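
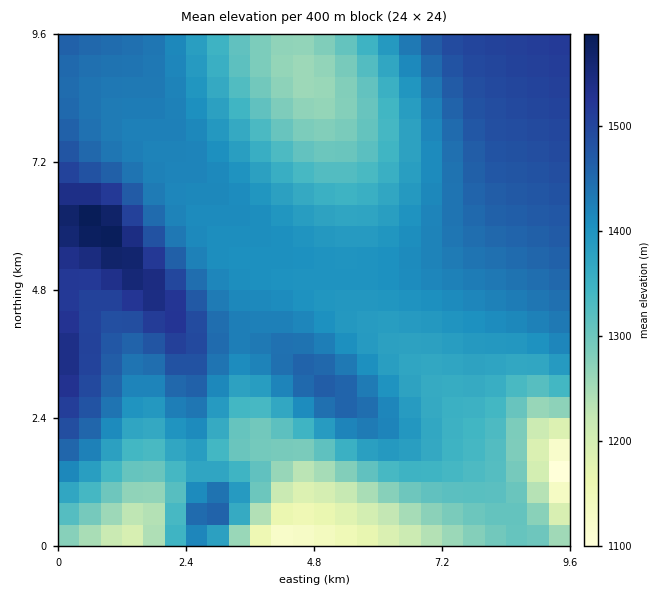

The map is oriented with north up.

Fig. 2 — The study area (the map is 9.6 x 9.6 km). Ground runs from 1070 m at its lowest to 1600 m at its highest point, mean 1390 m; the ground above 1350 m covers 66.6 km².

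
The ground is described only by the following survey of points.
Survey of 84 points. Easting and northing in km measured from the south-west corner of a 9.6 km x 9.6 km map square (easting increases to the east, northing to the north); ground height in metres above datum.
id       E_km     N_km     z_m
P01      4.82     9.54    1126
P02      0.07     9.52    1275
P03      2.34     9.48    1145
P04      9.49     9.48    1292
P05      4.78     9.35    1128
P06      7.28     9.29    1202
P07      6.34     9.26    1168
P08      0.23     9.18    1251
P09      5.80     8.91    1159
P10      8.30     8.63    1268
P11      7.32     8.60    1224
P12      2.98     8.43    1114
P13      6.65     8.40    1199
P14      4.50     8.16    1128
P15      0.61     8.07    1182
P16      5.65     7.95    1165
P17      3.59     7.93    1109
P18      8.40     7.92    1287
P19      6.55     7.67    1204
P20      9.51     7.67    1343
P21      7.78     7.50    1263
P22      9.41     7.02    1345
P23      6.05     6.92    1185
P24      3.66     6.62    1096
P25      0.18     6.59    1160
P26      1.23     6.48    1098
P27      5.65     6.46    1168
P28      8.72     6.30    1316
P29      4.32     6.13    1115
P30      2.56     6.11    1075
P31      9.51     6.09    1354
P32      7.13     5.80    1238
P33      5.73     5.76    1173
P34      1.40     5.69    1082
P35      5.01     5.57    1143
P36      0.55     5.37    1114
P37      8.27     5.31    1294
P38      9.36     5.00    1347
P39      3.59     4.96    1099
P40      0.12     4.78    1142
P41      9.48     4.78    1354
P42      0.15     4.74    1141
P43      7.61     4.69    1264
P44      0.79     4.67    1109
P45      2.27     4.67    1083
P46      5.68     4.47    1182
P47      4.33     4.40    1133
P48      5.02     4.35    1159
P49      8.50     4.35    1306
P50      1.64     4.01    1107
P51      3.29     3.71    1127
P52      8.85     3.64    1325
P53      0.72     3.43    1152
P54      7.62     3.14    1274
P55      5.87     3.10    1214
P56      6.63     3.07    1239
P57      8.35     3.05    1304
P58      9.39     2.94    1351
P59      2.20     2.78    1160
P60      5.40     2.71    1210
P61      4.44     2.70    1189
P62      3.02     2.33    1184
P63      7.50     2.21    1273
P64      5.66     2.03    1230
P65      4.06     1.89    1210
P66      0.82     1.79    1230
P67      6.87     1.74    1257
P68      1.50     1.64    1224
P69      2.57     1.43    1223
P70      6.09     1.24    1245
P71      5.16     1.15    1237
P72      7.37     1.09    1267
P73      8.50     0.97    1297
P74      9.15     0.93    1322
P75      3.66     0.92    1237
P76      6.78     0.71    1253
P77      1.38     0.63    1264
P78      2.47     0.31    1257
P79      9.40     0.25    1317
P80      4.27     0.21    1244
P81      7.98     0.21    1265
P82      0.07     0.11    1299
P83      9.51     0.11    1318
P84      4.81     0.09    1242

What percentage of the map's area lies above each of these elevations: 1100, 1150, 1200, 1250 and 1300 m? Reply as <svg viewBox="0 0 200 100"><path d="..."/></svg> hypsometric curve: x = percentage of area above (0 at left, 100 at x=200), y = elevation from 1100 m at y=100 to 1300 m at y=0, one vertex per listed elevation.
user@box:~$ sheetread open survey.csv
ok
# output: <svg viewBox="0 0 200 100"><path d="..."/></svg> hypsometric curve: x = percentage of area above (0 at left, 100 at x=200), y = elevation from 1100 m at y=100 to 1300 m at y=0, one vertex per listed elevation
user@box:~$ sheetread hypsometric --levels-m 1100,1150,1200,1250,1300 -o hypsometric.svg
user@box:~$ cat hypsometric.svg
<svg viewBox="0 0 200 100"><path d="M182 100l-44-25-35-25-46-25-35-25"/></svg>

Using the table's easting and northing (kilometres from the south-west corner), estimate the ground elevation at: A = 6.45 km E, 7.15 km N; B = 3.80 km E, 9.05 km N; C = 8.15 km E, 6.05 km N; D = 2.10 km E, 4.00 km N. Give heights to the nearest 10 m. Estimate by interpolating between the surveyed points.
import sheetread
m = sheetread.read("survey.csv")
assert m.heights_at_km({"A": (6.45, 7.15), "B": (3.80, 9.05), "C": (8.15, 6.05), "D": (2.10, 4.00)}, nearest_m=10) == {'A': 1200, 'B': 1120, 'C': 1290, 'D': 1100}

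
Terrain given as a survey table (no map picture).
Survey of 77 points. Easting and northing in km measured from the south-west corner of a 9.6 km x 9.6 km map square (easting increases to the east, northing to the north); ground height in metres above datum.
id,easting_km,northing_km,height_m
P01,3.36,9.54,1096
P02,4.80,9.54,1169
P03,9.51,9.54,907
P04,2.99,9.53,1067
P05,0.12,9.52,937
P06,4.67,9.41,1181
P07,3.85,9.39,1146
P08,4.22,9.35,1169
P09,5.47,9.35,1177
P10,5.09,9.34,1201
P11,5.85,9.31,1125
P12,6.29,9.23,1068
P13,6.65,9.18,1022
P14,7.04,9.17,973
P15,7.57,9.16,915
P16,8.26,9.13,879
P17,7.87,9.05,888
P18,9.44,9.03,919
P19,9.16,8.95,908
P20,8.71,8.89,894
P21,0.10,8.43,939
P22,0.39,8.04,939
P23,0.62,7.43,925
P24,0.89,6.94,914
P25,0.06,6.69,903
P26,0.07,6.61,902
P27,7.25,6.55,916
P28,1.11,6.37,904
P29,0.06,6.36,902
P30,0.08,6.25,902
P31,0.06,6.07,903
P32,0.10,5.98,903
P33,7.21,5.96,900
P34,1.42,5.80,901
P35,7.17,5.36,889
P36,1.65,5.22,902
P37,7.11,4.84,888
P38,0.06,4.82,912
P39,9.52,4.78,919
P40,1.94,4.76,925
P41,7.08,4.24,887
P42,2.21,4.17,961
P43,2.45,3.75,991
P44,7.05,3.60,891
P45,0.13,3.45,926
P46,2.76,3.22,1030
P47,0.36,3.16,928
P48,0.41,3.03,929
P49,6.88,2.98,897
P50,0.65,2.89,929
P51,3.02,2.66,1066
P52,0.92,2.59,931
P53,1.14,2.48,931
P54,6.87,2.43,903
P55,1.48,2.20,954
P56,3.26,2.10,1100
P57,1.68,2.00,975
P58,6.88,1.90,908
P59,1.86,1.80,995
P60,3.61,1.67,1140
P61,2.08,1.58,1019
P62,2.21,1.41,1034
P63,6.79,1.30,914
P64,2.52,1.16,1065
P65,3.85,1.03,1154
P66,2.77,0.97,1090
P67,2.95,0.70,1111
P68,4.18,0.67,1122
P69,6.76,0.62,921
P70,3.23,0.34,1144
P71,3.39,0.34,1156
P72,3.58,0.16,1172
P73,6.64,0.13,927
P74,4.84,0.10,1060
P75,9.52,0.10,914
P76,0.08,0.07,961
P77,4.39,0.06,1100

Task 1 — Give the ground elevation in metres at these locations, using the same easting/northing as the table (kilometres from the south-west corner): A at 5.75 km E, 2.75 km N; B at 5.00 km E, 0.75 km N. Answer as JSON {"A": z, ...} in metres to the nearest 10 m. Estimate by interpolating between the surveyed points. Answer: {"A": 990, "B": 1050}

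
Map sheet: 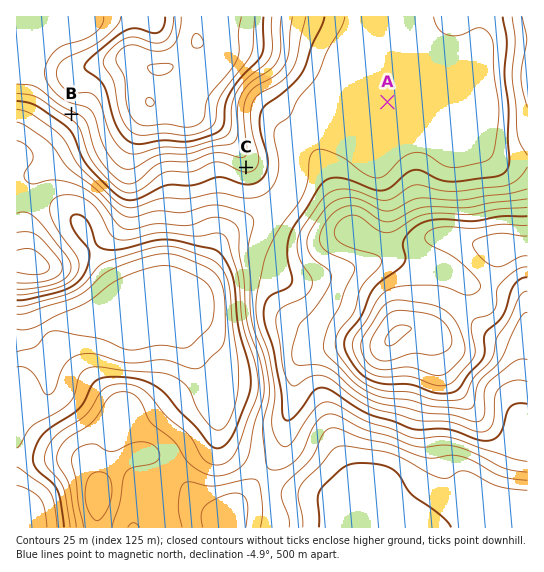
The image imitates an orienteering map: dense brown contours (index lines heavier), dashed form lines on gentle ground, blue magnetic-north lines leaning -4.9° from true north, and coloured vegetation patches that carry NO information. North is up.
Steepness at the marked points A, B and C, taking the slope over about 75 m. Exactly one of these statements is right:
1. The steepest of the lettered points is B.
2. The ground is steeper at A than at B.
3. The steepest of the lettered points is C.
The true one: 1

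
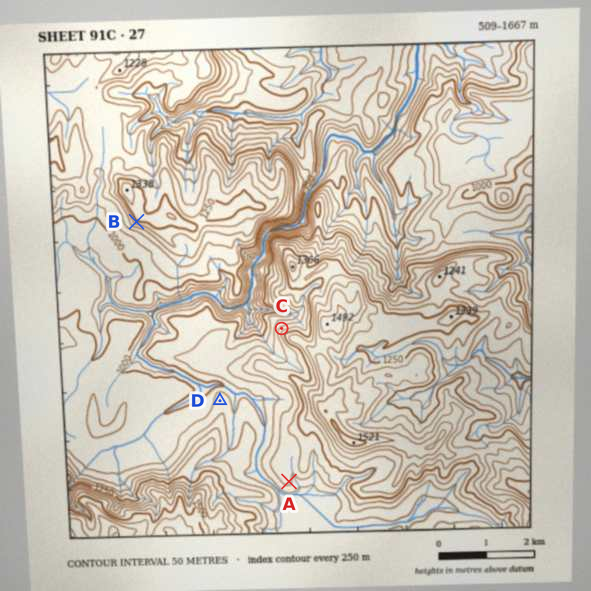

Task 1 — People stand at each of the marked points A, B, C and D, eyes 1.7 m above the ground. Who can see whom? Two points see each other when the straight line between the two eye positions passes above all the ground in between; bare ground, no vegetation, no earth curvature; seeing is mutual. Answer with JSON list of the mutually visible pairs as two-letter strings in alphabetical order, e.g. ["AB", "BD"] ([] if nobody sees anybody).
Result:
["BC", "BD"]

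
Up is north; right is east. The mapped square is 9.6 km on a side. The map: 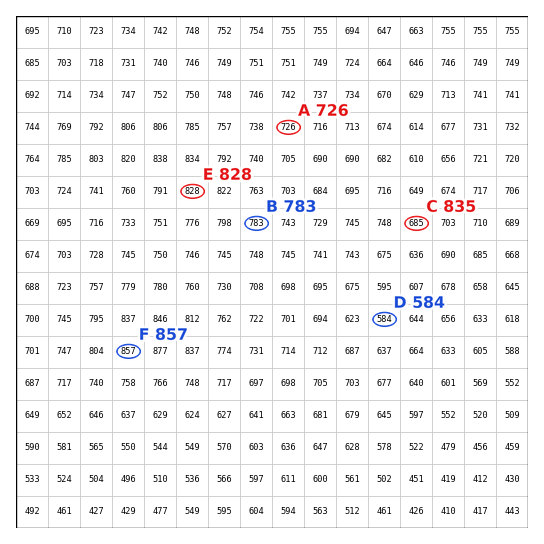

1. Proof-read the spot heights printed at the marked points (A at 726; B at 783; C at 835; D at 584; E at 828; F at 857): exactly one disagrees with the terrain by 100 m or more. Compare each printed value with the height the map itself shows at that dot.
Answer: C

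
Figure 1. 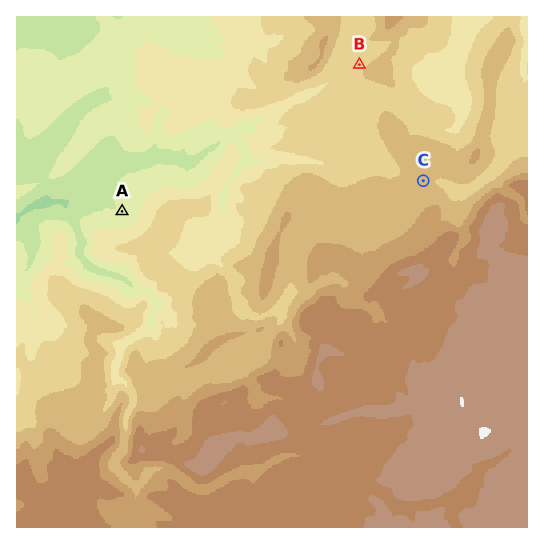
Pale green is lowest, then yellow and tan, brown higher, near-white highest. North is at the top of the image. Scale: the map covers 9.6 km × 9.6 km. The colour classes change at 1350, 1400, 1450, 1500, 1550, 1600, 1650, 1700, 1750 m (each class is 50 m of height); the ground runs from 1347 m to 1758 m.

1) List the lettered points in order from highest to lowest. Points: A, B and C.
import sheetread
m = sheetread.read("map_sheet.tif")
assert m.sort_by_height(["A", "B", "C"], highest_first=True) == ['C', 'B', 'A']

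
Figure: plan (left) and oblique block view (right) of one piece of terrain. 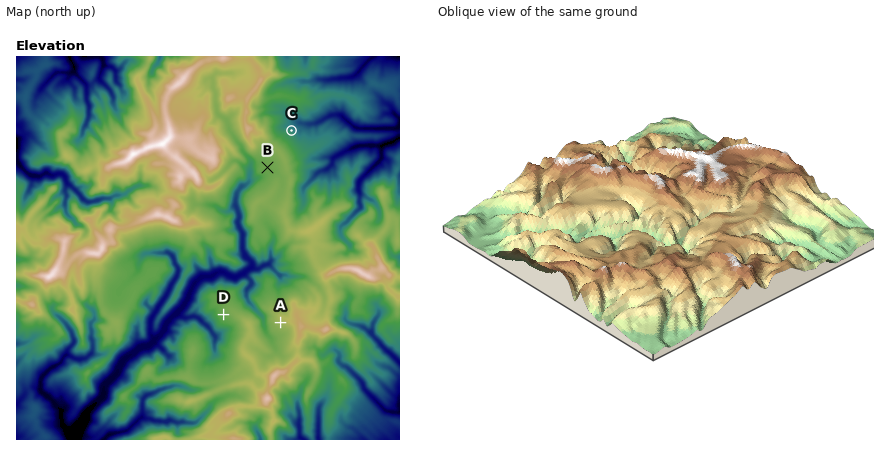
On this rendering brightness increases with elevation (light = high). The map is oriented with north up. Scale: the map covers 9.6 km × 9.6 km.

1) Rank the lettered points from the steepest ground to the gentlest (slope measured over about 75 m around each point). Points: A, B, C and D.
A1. C A D B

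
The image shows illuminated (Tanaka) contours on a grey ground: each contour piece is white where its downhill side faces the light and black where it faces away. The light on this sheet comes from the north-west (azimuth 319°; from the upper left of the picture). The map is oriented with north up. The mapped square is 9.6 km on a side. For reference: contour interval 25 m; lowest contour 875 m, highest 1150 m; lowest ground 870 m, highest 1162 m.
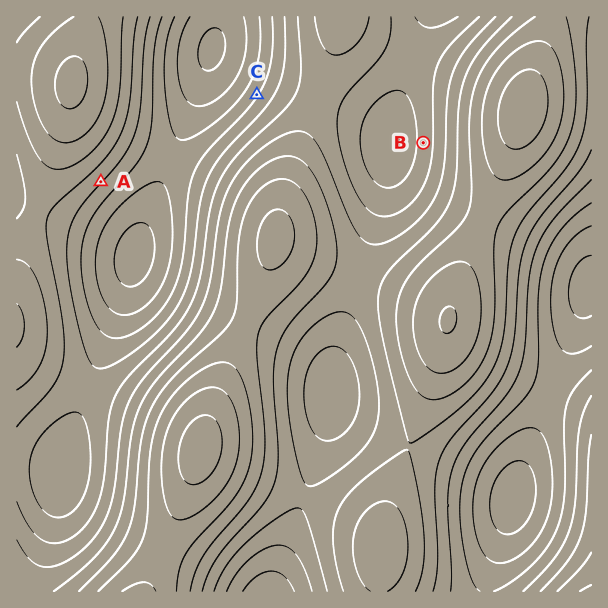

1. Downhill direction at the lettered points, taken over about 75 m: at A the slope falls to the SE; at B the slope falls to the W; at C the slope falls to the NW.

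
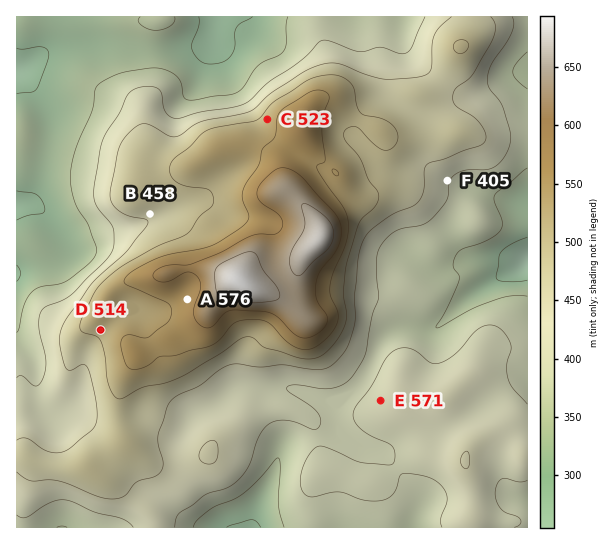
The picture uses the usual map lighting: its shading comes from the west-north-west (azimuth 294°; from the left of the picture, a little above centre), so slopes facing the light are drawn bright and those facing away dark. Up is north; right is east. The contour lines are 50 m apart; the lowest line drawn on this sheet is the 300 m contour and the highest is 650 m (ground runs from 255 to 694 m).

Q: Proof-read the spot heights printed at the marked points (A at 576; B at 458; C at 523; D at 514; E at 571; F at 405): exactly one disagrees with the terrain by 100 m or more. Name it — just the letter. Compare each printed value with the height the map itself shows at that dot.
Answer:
E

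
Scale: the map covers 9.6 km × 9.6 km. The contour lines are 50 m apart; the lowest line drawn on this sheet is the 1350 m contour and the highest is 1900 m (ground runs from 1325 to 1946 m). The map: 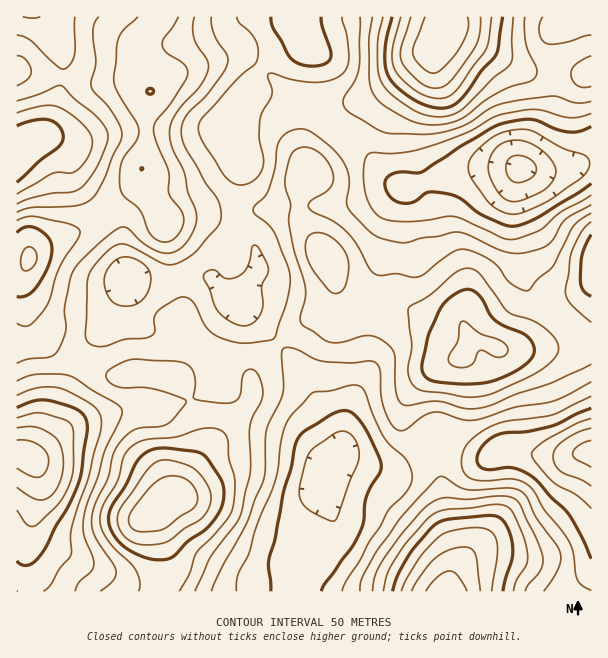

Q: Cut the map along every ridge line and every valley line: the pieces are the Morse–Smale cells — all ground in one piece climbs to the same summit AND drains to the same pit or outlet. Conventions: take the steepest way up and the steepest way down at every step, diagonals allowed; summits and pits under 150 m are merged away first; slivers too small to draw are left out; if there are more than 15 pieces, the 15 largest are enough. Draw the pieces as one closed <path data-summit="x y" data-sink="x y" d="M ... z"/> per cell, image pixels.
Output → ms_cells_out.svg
<path data-summit="462 357" data-sink="521 168" d="M305 38l-3 5-30 15-14 14-10 23-24 27 2 18 18 22-3 6-5 27 0 21 8 20 12 15 3 15-13 27-4 13 37 37 27-23 22-12 6-12 1-19 3 10 10 9 18 11 42 1 32 16 22 2 8 12 19 5 11 6 13 1 18-2 24-12 23-25 14-23 0-124-7-1-24 7-27 0-18-2-43 1-36 7-26 10-12 0-10-6-10-10-20-26-28-16-5-9-4-21-3-33z"/><path data-summit="29 258" data-sink="521 168" d="M297 16l-136 0-15 17-4 9 0 6 8 24 1 18-5 15 0 42-4 23-6 15-34 33-10 8-54 21-8 8-8 20-2 10 8 36 3 6 23 22 23 12 5-11 26-27 20-45 39 2 21-4 16 0 8 2 18 22 12 5 4-12 13-27-3-15-12-15-8-20 0-21 5-27 3-6-18-22-2-18 24-27 10-23 14-14 32-17 2-5z"/><path data-summit="441 36" data-sink="521 168" d="M446 16l-147 0 8 28 12 21 3 33 4 21 5 9 28 16 20 26 10 10 10 6 12 0 26-10 36-7 43-1 18 2 27 0 30-7 1-89-10 0-21-6-22 4-14-2-67-34-9-4-6 2 3-11z"/><path data-summit="161 506" data-sink="29 456" d="M222 360l-24 1-21 17-27-4-37 2-30-14-7 0-12 30-9 31-13 23-12 12 6 7 4 18-14 65 0 15 6 29 131-1 5-27-8-27-3-25 8-10 15-10 25-40 39-41 8-12 1-7-5-17-6-7z"/><path data-summit="161 506" data-sink="326 474" d="M279 344l-17 16-9 12 0 21-5 12-43 47-25 40-15 10-8 10 0 10 11 42-4 28 133 0 1-17 15-14 7-16 14-20-9-28 0-23 15-21 0-10-6-15-15-23-13-27-12-18z"/><path data-summit="29 258" data-sink="17 161" d="M159 16l-117 1 19 36 1 27-7 31-7 18-7 7-14 6-11 11 1 111 10-2 3-7 8-8 54-21 10-8 34-33 6-15 4-23 0-42 5-15-1-18-8-30z"/><path data-summit="446 591" data-sink="591 453" d="M443 430l-8 0-7 5 10 18 8 66 10 27 0 18-6 15-2 12 143 1 1-139-50 3-27-6-12 0-9 4-12 0z"/><path data-summit="462 357" data-sink="326 474" d="M335 277l-1 19-6 12-22 12-28 24 16 16 12 18 13 27 18 29 3 9 0 10-4 8 11-3 28 10 15 0 14-8 24-26-18-23-1-10 3-8 8-10 15-15 14-7 12-3 8-20-7-12-22-2-32-16-42-1-18-11-10-9z"/><path data-summit="462 357" data-sink="591 453" d="M591 289l-8 16-18 21-16 14-12 6-31 4-17-7-19-5-9 20-12 3-14 7-20 21-6 12 0 6 6 12 13 14 15-3 39 24 12 0 9-4 12 0 27 6 31 0 18-4z"/><path data-summit="446 591" data-sink="326 474" d="M428 434l-24 26-14 8-15 0-16-6-18-4-15 13-1 26 9 28-14 20-7 16-15 14-2 10 3 7 149-1 2-12 6-15 0-18-10-27-8-66-6-15z"/><path data-summit="161 506" data-sink="521 168" d="M204 276l-16 0-21 4-39-2-20 45-26 27-4 10 35 16 37-2 27 4 21-17 24-1 20 8 6 7 3 7 1-7 4-7 22-24-38-40-10-4-18-22z"/><path data-summit="441 36" data-sink="29 456" d="M591 16l-144 0-3 16 14 4 67 34 14 2 22-4 26 6 5-2z"/><path data-summit="29 258" data-sink="29 456" d="M27 262l-11 2 0 189 14 4 12-11 13-23 21-63-22-11-23-22-3-6-8-36z"/><path data-summit="161 506" data-sink="17 161" d="M41 16l-25 1 1 135 10-10 14-6 7-7 7-18 7-31-1-27z"/><path data-summit="441 36" data-sink="29 456" d="M23 454l-7 1 0 136 14 1 1-10-5-19 0-15 14-65-6-21z"/>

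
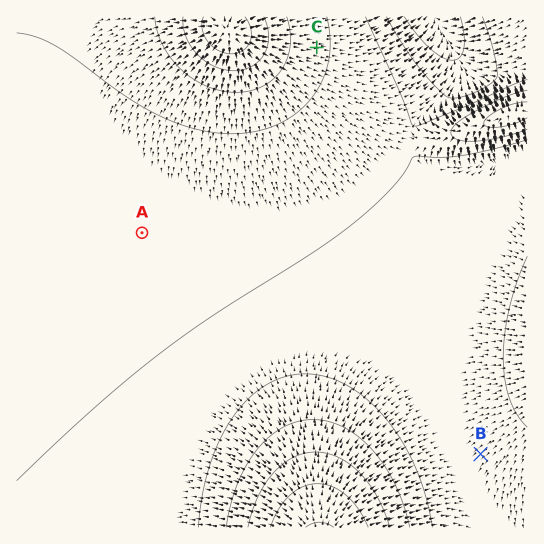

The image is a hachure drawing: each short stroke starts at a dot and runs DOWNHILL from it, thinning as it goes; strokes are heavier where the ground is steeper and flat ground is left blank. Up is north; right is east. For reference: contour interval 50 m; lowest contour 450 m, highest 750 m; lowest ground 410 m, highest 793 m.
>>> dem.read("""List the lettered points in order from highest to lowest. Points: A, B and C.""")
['C', 'A', 'B']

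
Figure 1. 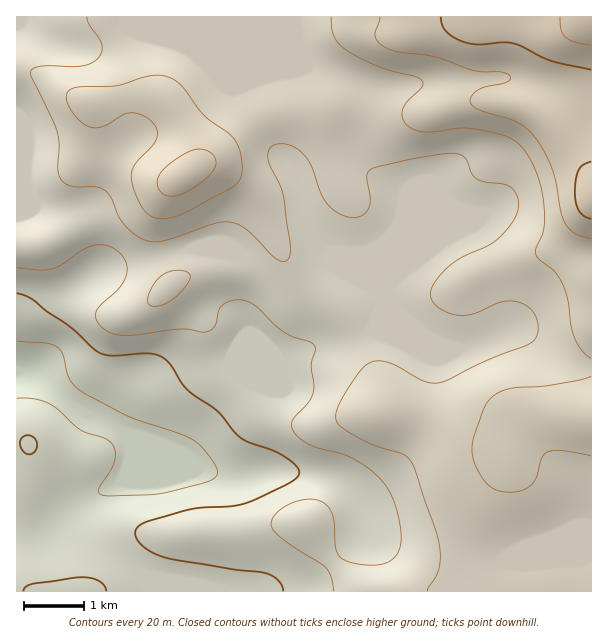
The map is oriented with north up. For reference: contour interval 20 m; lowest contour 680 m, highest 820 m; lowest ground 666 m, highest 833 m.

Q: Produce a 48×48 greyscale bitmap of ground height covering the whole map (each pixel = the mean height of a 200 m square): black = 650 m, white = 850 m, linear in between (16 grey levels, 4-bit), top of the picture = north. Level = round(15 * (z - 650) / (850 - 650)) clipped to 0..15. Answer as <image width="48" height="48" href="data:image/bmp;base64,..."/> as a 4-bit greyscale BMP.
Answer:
<image width="48" height="48" href="data:image/bmp;base64,Qk32BAAAAAAAAHYAAAAoAAAAMAAAADAAAAABAAQAAAAAAIAEAAATCwAAEwsAABAAAAAAAAAAAAAAABEREQAiIiIAMzMzAERERABVVVUAZmZmAHd3dwCIiIgAmZmZAKqqqgC7u7sAzMzMAN3d3QDu7u4A////AERERERDMzMzMzREREVWZmZ3d3d3d3d3d0RERERDMzMzRERERFVWZmZnd3d3d3d3dzMzMzMzNERERERERVVVVVVmd3d3d3d3dzMzMzMzRERERERFVWZVVVVmd3d3d3d3dzMzMzM0RERVVVVVVmZVVVVWd3d3d3d3dzMzMzM0RERVVVVVZmZVRFVmd3eId3d3dzMzMzMzM0RERERVZmZVRFVmd3iIiIh3dzMzMiIjMzMzM0RFVVVURFVmd4iIiIiHdzMzMiIiIiIjMzM0RFVERVVnd4iIiIiIiEQzMyIiIiIiIjMzNEREVVZneIiIiIiIiEQzMzIiIiIiIjMzNERFVWZ3eIiIiYiIiERDMzIiIiIiIzM0RFVVZmd3eIiImYiIiERDMyIiIiIiM0REVVZmZ3d3eIiIiYiJmUQzMiIiIiIjM0RFVWZnd4h3eIiIiZmZmTMzIiIiIjMzNERVVWZ3iIiHiIiIiZmZmTMiIiIjMzM0REVVVVZ3iIiHd4iIiZmZmSIiIiMzMzNEREVVVVZneIh3d3iIiIiZmREiIzMzMzRERFVVVVZnd3d3d3eIiIiIiBEiIzMzM0RERVVVVVZmd3d3Znd3eIiIiBIiMzRERERFVVVVVVVmZ3dmZmZ3d3d4iCIiM0REREVVVVVVVVVmZmZmZmZmd3d4iDMzNFVVVVVVVVVVVVZmZmZmZmZmZnd4iTM0RVZmZmZVVVVVZmZmZmZmZ3d3Znd4iURERVZmd2ZmVVVWZmZmZmZmd3d3d3d4iURERFVmd3dmZVVmZmZmZmZnd3d3d3eImUREREVWZ3d2ZmZmZmZmZmZmd3d3d3eImVVVRERVZ3d3ZmZmd2ZmZmZmd3d3d4iImWZmVUVVZmd2ZmZ3d2ZmZmZmZ3d3eIiJmWZmZVVWZmZmZmZ3d2ZmZmZmZmd3eIiZmWZmZmZmd3d2Zmd3d2ZmZmZmZmZnd4iZmmZmZmZneId3d3d3d2Z3d2ZmZmZmd3iZq1VmZmZ3iJiId3d3d2d3d2ZmZmZmZ3iau1VmZmd4iZmYiHd3d3d3d3ZmZmZmZ3iavFVmd3d4maqpmIh3d3d3d3ZmZmZ3d3iavFZnd3eImqqqmYh3d3d3d3ZmZmd3d3iavFZnd3eImaqqqZh3d3d3d3d2Znd3d4mru1VneIiIiZqqqYh3d3d3d3d3d3d3eImru1VneIiIiJmZmYh3d3d3d3eIh3d4iJqru1ZniIiIiJmZmId3d3d3d4iIiIiImaq7u1ZniJiIiJmYiHd3d3d3d4iJmZmZqqu7u2Z4iZmIiZmYd3d3d3eHd4iJmZqqqru7u2Z4iZiImZmId3d3d3d3d4iImZqqqqqqu2d4iIiIiIiHd3d3d3d3d4iIiZmqqqqru3d3d3eIiIh3d3d3d3d3iIiZmZqqqqq7u2ZmZnd3d3d3d3d3d3d4iZmZqqqqq7u8zGZmZnd3d3d3d3d3d3eImaqqq7u7u7zMzVZmZnd3d3d3d3d3d3iJmqqru7vMu8zN3VVmZ3d3d3d3d3d3d3iJmqq7u7zMzMzN3g=="/>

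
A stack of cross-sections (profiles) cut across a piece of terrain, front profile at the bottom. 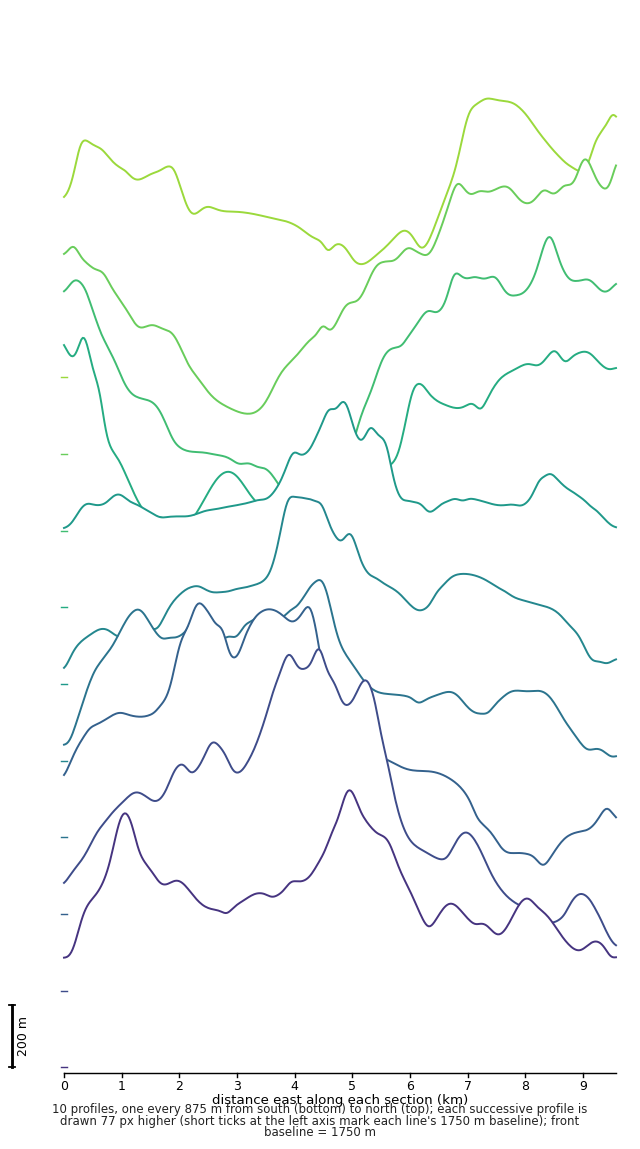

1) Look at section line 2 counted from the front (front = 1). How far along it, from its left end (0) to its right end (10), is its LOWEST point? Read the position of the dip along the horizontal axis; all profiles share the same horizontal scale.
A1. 10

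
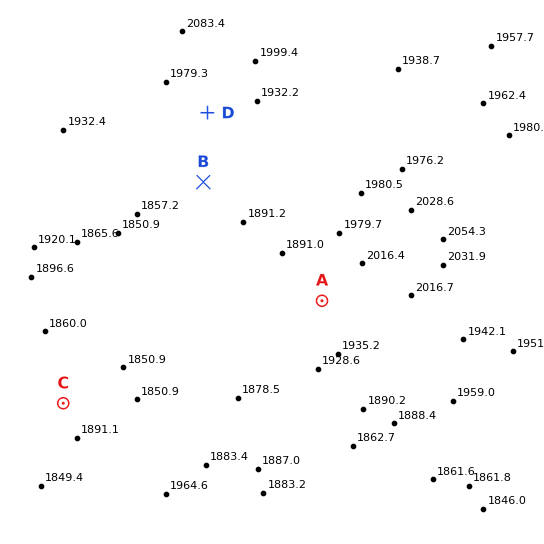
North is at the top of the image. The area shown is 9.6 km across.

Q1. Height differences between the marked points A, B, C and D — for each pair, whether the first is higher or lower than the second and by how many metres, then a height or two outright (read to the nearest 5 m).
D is higher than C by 50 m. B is lower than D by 40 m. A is higher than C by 40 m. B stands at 1900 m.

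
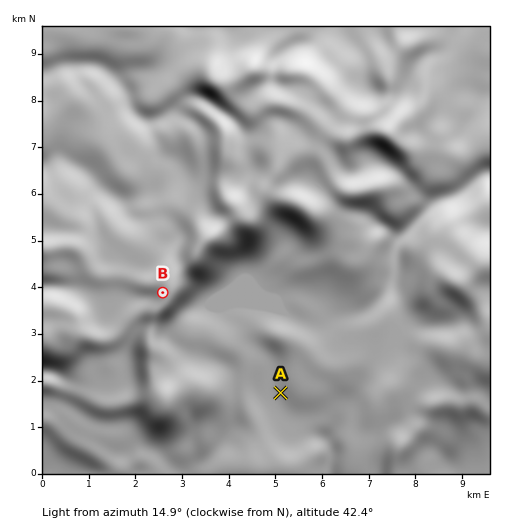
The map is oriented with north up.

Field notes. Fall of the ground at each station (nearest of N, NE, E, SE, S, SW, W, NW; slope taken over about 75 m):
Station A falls SW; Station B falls W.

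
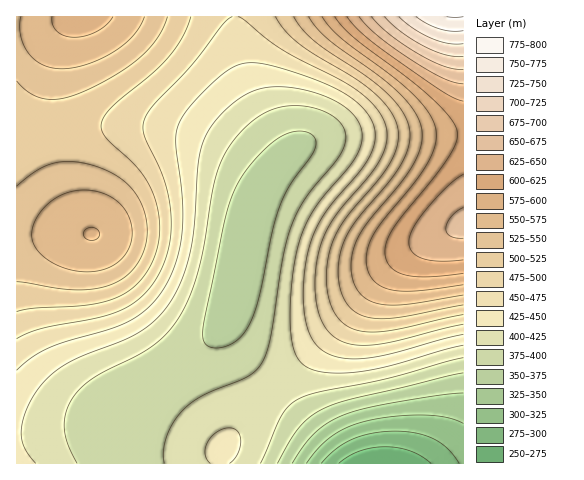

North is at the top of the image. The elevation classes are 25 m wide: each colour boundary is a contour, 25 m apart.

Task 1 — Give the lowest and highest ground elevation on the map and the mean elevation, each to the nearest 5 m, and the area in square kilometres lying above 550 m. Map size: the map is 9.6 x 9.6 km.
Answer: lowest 250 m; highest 775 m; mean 465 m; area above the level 16.7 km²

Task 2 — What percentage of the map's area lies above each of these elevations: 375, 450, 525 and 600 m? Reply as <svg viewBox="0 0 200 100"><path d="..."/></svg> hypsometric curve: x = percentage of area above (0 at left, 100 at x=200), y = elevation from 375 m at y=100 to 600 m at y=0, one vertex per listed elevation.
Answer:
<svg viewBox="0 0 200 100"><path d="M178 100l-74-33-50-34-40-33"/></svg>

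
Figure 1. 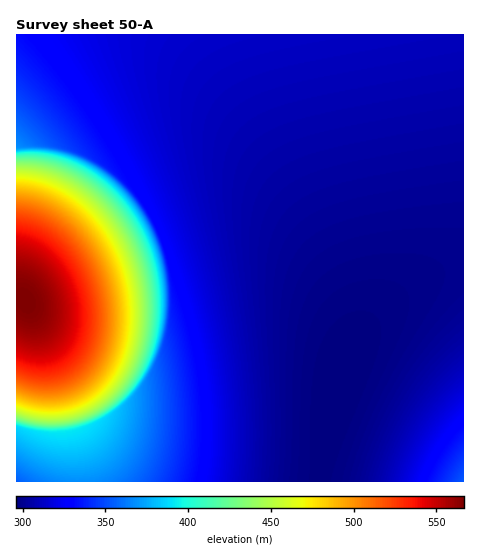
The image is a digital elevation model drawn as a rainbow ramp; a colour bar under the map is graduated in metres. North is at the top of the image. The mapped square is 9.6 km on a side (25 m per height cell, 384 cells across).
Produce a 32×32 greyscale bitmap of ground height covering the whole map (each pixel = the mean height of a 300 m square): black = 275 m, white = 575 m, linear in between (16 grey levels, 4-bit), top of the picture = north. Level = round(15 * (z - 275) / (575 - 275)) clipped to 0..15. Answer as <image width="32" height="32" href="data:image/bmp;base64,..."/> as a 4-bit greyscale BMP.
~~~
<image width="32" height="32" href="data:image/bmp;base64,Qk12AgAAAAAAAHYAAAAoAAAAIAAAACAAAAABAAQAAAAAAAACAAATCwAAEwsAABAAAAAAAAAAAAAAABEREQAiIiIAMzMzAERERABVVVUAZmZmAHd3dwCIiIgAmZmZAKqqqgC7u7sAzMzMAN3d3QDu7u4A////AEVVVVREQzMiIhEREREiIzRVVVVVREMzIiIRERERIiMzVVVVVVRDMyIiERERESIiM2ZmZlVUQzMiIhERERESIiOJmYdlVEMzIiIREREREiIjqrqphlRDMyIiEREREREiIrzLuphUQzMiIhERERERIiLN3MupdUMzIiIRERERERIi3d3MuoZDMyIiERERERERIu7t3LqXQzIiIRERERERERLu7tzKl1MyIiERERERERER7u7dy5hTMiIhEREREREREf/u3cuYUzIiIRERERERERH+7ty6mFMiIiERERERERER7u7cupdTIiIhEREREREREe7t3LqXQyIiIRERERERERHu3cuphkIiIiERERERERER3dzLqXUyIiIhEREREREREdzMuph0MiIiIRERERERERHMu6mHUyIiIiERERERERERu6qYdjMiIiIiEREREREREaqZh2QyIiIiIiERERERERGYh2UzMiIiIiIiERERERERZmVDMyIiIiIiIiIiEREREUREMzMiIiIiIiIiIiIiIRFEQzMyIiIiIiIiIiIiIiIiRDMzIiIiIiIiIiIiIiIiIkMzMyIiIiIiIiIiIiIiIiIzMzIiIiIiIiIiIiIiIiIiMzMyIiIiIiIiIiIiIiIiIjMzIiIiIiIiIiIiIiIiIiIzMiIiIiIiIiIiIiIiIiIi"/>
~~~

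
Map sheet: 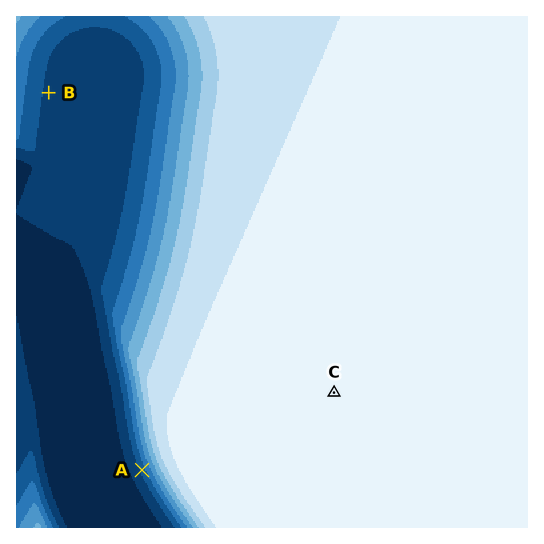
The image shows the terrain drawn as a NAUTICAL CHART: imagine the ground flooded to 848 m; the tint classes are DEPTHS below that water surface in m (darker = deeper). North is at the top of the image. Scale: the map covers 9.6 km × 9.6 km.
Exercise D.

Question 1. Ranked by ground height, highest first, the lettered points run C A B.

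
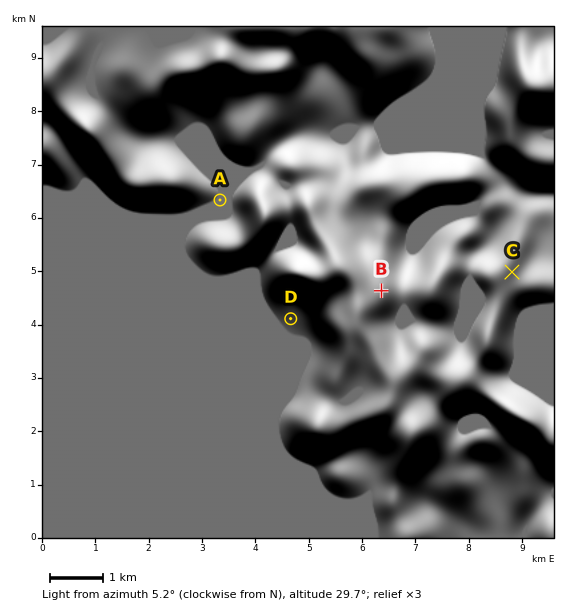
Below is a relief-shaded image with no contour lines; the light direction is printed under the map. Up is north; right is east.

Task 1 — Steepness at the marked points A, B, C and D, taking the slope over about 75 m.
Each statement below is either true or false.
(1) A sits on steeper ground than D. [false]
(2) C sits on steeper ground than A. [true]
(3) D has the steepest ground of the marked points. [false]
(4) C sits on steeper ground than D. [true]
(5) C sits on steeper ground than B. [false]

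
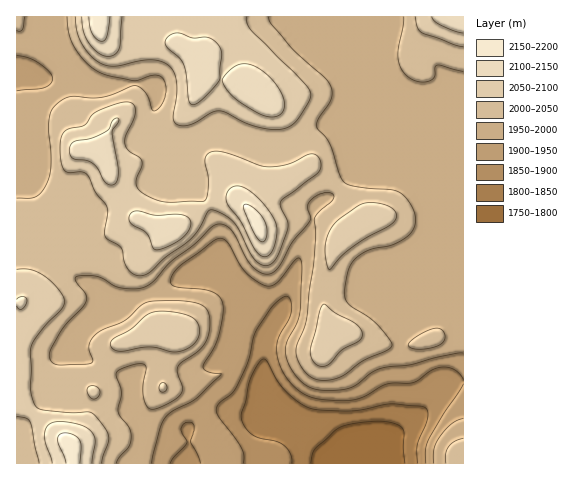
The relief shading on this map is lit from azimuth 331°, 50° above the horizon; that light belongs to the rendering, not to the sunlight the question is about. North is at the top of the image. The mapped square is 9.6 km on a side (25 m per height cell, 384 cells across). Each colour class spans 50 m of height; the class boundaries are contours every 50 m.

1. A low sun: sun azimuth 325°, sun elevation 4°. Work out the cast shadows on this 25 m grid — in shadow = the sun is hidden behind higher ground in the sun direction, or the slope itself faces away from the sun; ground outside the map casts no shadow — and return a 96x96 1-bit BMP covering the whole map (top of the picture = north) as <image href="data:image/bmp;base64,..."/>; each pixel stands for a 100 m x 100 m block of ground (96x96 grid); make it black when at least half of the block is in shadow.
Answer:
<image width="96" height="96" href="data:image/bmp;base64,Qk2+BAAAAAAAAD4AAAAoAAAAYAAAAGAAAAABAAEAAAAAAIAEAAATCwAAEwsAAAIAAAAAAAAA////AAAAAAAAB/8f/+AAHgB//AAAB/8f/+AAAAD//AAAB/8f/+AeAAP//AAAA/8f/+B+Acf//gAAAf4P/8D/A+///gAAAH4P/8P/A////wAAAAAP/8f/A////wAAAAAP////AH///4AAAAAH////AH///4AAAAAH////AP///8AAAA4H////Af///8AAAB4H////A////+AAAD4H////B/////AAAD4D////D/////wAADwB////z/////8AAAAA////z/////8YAAAAf///j/////88AAAAH///g/////98AADwP///gf////98AAP4f///Af////8/wAf/////AH////8/4Af/////AD////8f+A////7/AD////8f/Af///5+AB////8//AP///7+AA//B/8//gD////+AA/8AP4//gA////+AAfwABx//gAGB//+AAAAAAA//wAAA///AAAAAAA//wAAAf//AAAAAAAf/wAAAP//gAAAAAAf/wAAAH///AAAAAAP/wAAAD///gAAAAAD/wAAAH/3/wAAAAAAf4AAx//3/wP+AAAAAAA////z/wf/gAAAAAP////n/w//wAAAAAP////n/w//4AAAAAH////P/w//8AAAAMD////f/w///AAAAeB///+f/w///gAAA8A///+f/w///gAAA8Af//+f/w///wAAAYAP//8f/w///wAAAAAH//8P/g///wAAAAAD//8P/g///wAAAAAD//8P/gf//wAAAAAB//8H/gP//wAAAAAA//4H/gH//wAAAAAAP/4H/gD//wAAAAAAH/4H/wA//wAAAAAAB/4D/wAP/gAAAAAAA/4AB4AD/AAAAAAAAPwAH8AAAAAAAAAAAAAAP8AAAAAAAAAAAAAAf/AAAAAAAAAAAAAA//gAAAAAAA8AAAAA//gAAAAAPg+AAAAA//gAAAAAPw/AAAAAP/gAAAAAP4/gAAAAH/gAAAAAH4fwAAAAB/gAAIAAH4PwAAAAAfAAAHAAH4BAAAAAAPAAADgAD4wAAAAAAAAAAAAADxwAAAAAAAAAAAAAAB/gAAAAOAAAAAAAAA/wAAAB/AAAAAAAAAf4AAAH/wAAAAAAAAf4A/8f/4AAAAAAAAf4H/+///gAAAAAAAf4H/9///gAAAAAAAP4H/////gAAAAAAAP4D/7///gAAAAAAAH+D/5///gAAAAAAAB/B/wH//gAAAAAAAA/A/gAP/gAAAAAAAA/A/gAD/gAAAAAAAB/AfAAA/AAAAAAAAH/AOAAAAAAAAAAAAf/AAAAAAAAAAAAAB//gAAAAAAAAAAAAD//gAAAAAAAAAAAAH//gAAAAAAAAAAAAP//gAAAAAAAAAE4AP//gAAAAAAAAAPwAP//gAAAAAAAAA/wAH//AAAAAAAAAD/gAH/AAAAAAAAAAP/gAH/AAAAAAAAAAf/AAD+AAAAAAAAAAf8AAD+AAAAAAAAAAf8AAD+AAAAAAAAAAP8AAD8AAAAAAAAAAH8AAD8AAAAAAAAAAAAAAB8AAAAgAAAAAAA="/>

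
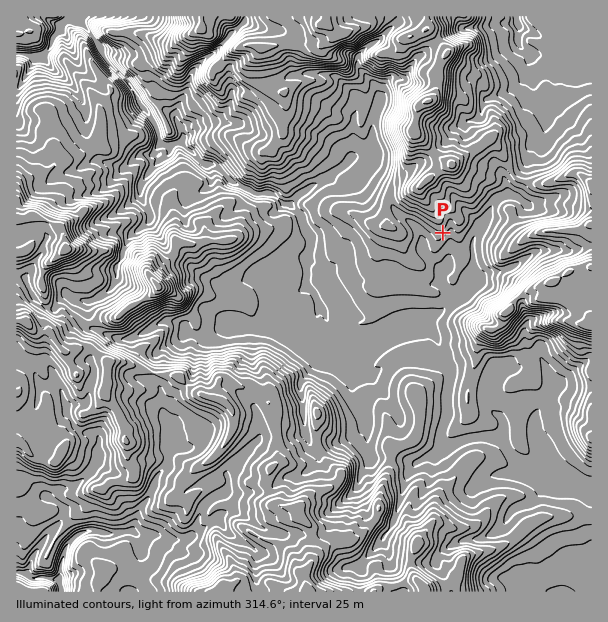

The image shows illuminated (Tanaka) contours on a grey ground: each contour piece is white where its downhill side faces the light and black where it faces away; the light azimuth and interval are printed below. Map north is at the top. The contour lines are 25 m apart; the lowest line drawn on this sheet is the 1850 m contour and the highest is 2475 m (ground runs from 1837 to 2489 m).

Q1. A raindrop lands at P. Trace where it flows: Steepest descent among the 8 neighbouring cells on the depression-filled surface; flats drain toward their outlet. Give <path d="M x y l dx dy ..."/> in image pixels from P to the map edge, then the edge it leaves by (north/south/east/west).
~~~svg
<path d="M443 233l6 6 0 22-2 2 0 3-7 7 0 6 1 2 0 3 9 9 2 3-2 6-10 10-6 2-6 4-3 0-6 6-8 0-6 3-12 2-1 1-6 2-8 6-30 0-10-9-2 0-10-11 0-4-2-3-6-6 0-5-3-6-6-6-3-1 0-11 2-1-2-3 0-15 3-3 0-5 2-1 0-11-6-6 0-6-3-3-2-7-6-6-4 0-3-2-12-12-3-1-17 0-21-11-16-16-3-2-11 0-9-9 0-1-10-9-2 0 0-2-18 0-6-6-1-9-3-6-6-7 0-5-3-3 0-1-5-5 0-1-12-15 0-2-21-21 0-1-6-8 0-7-10-11 0-1-6-6 0-2-3-1 0-6 3-3"/>
exit: north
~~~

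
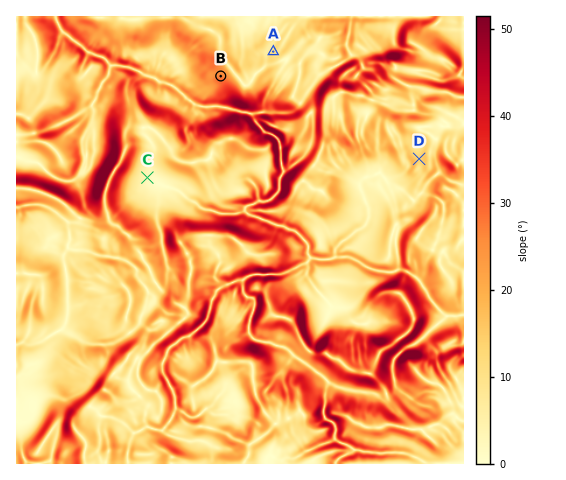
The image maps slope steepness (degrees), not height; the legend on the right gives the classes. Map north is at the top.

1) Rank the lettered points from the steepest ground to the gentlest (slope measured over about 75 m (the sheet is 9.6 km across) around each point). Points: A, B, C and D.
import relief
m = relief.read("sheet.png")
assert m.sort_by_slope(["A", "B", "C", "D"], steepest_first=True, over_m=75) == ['B', 'D', 'A', 'C']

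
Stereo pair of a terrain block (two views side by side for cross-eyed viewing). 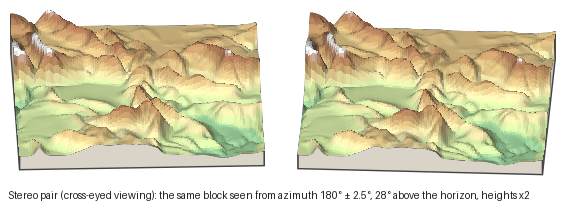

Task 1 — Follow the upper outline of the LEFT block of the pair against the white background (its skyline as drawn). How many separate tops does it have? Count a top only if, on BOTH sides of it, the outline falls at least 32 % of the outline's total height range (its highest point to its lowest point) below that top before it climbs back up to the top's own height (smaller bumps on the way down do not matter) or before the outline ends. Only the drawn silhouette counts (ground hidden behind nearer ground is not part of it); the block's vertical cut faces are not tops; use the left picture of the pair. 0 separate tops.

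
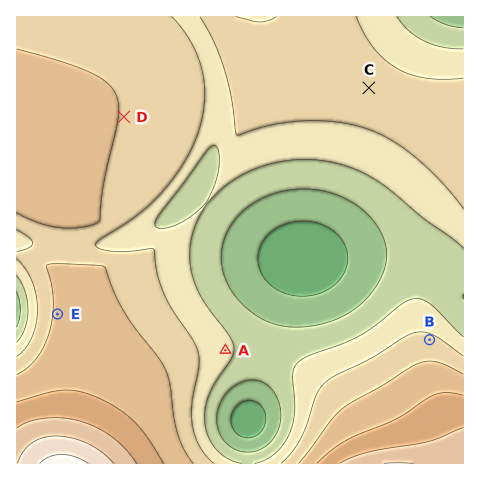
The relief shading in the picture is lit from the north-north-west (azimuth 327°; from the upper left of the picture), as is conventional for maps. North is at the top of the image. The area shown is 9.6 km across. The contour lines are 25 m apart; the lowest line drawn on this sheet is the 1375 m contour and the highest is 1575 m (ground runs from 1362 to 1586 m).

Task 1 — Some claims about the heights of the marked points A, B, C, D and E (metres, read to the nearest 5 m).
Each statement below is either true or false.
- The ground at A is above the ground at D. false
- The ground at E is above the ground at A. true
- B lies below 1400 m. false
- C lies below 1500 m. true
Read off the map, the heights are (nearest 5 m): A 1430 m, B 1455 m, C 1455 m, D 1475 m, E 1480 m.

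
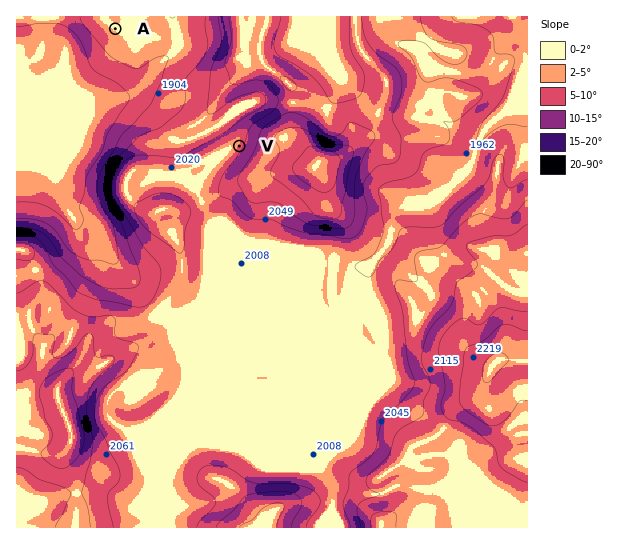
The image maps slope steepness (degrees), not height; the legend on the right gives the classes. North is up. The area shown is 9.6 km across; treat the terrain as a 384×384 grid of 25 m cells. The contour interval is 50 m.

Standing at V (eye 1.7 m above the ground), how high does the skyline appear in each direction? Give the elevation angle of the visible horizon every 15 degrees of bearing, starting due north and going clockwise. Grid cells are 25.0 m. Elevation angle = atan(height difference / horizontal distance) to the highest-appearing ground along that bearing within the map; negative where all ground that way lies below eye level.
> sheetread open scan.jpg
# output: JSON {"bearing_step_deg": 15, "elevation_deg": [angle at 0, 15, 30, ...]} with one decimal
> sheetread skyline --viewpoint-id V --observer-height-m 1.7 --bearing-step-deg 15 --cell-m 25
{"bearing_step_deg": 15, "elevation_deg": [1.3, 1.6, 2.1, 4.2, 7.6, 9.8, 10.6, 11.1, 11.2, 10.8, 9.8, 8.3, 6.2, 3.4, 1.4, 1.3, 0.3, -0.0, -2.2, -3.1, -2.1, -1.8, -1.8, -0.2]}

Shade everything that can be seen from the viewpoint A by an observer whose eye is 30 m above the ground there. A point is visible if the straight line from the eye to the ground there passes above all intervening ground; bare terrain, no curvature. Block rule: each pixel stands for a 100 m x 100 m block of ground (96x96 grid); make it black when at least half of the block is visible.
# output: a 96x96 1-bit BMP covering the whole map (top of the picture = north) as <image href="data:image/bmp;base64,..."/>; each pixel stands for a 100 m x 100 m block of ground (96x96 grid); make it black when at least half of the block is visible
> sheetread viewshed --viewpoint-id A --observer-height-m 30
<image width="96" height="96" href="data:image/bmp;base64,Qk2+BAAAAAAAAD4AAAAoAAAAYAAAAGAAAAABAAEAAAAAAIAEAAATCwAAEwsAAAIAAAAAAAAA////AAAAAAAAAAAAAAAAAAAAAAAAAAAAAAAAAAAAAAAAAAAAAAAAAAAAAAAAAAAAAAAAAAAAAAAAAAAAAAAAAAAAAAAAAAAAAAAAAAAAAAAAAAAAAAAAAAAAAAAAAAAAAAAAAAAAAAAAAAAAAAAAAAAAAAAAAAAAAAAAAAAAAAAAAAAAAAAAAAAAAAAAAAAAAAAAAAAAAAAAAAAAAAAAAAAAAAAAAAAAAAAAAAAAAAAAAAAAAAAAAAAAAAAAAAAAAAAAAAAAAAAAAAAAAAAAAAAAAAAAOAAAAAAAAAAAAAAAOAAAAAAAAAAAAAAAMAAAAAAAAAAAAAAAMAAAAAAAAAAAAAAAcAAAAAAAAAAAAAAAYAAAAAAAAAAAAAAA4AAAAAAAAAAAAAAAQAAAAAAAAAAAAAAAAAAAAAAAAAAAAAD/gAAAAAAAAAAAAAD/wAAAAAAAAAAAAAAfwAAAAAAAAAAAAAAP4AAAAAAAAAAAAAAH8wAAAAAAAAAAAAAB+8AAAAAAAAAAAAAAfeAAAAAAAAAAAAAAfeAAAAAAAAAAAAAEPMAAAAAAAAAAAAAOHgAAAAAAAAAAAAAfHwAAAAAAAAAAAAAf/4AAAAAAAAAAAAAf/8AAAAAAAAAAAAAf/8AAAAAAAAAAAAA//8AAAAAAAAAAAAD//4AAAAAAAAAAAAD//4AAAAAAAAAAAAB//wAAAAAAAAAAAAA//wAAAAAAAAAAAAA//wAAAAAAAAAAAAAf/gAAAAAAAAAAAAAP/gAAAAAAAAAAAAAP/gAAAAAAAAAAAAAP/gAAAAAAAAAAAAAP/gAAAAAAAAAAAAAf/AAAAAAAAAAAAAD//AAAAAAAAAAAAAD//AAAAAAAAAAAAAD//AAAAAAAAAAAAAD//AAAAAAAAAAAAAD/+AAAAAAAAAAAAAD/8AAAAAAAAAAAAAD/4AAAAAAAAAAAAAD/8ADAAAAAAAAAAAD/+AD/gAAAAAAAAAD//AD/gAAAAAAAAAD//AB/AAAAAAAAAAD//AA+AwAAAAAAAAD///AAA/AAAAAAAAD///gAA/wAAAAAAAD///gAA//AAAAAAAD/////Af/+AAAAAAD/////wf//AAAAAAD/////8P//gAAAAAD//////P4fwAAAAAD///////8PgAAAAAD////8H/8OAAAAAAD////8A/+MAAAAAAD/////AH/8AAAAAAD/////wB/4AAAAAAD/////4AP4AAAAAAD/////8AB4AAAAAAD/////+AAAAAAAAAD/////+AAAAAAAAAD//////AAAAAAAAAD//A///AAAAAAAAAD/+AD//gAAAAAAAAD/+AB//wAAAAAAAAD/+AA//4AAAAAAAAD/+AA//4AAAAAAAAD/8B4//4AAAAAAAAD/4f8//4AAAAAAAAD/wf8//4AAAAAAAAD/gf///8AAAAAAAAD/Af///8AAAAAAAAD/Af///8AAAAAAAAD/Af///8AAAAAAAAD/A////8AAAAAAAAD/A////8AAAAAAAAD+A////8AAAAAAAAA="/>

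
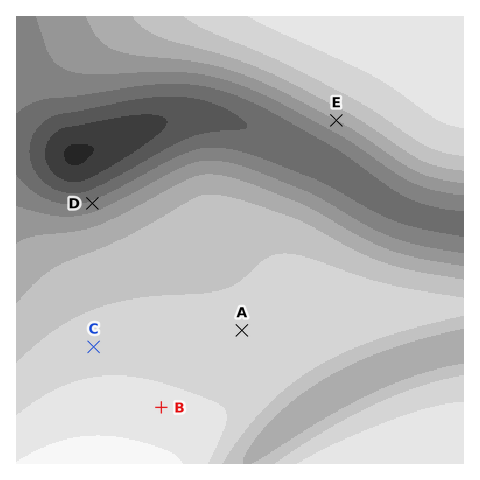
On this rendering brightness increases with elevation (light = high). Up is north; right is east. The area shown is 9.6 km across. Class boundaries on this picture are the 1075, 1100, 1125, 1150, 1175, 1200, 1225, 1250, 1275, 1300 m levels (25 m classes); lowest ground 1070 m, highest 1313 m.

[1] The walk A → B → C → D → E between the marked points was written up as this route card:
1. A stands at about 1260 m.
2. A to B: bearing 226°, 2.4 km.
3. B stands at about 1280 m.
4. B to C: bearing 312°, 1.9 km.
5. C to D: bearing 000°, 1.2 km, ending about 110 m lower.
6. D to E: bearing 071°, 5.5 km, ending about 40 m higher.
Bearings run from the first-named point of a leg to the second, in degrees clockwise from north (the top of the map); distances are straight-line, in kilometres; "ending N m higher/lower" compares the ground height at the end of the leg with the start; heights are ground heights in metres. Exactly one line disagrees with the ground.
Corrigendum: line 5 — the distance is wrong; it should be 3.1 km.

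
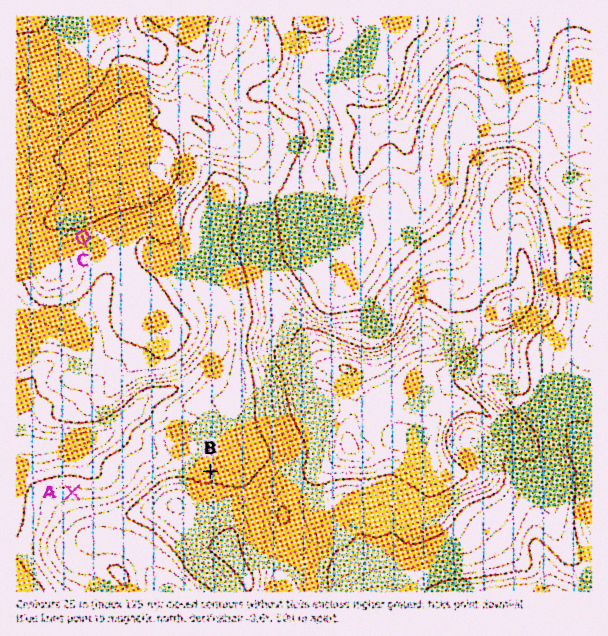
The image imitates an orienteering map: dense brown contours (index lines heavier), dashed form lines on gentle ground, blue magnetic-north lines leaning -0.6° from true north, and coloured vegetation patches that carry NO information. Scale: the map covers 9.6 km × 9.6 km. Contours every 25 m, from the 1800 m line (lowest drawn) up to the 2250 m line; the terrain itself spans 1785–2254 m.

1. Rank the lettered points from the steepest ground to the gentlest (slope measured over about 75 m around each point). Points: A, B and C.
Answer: C A B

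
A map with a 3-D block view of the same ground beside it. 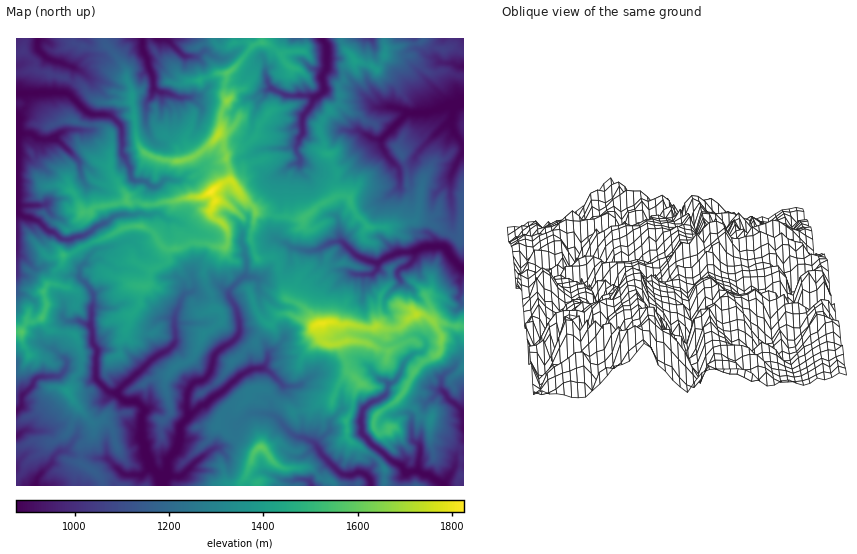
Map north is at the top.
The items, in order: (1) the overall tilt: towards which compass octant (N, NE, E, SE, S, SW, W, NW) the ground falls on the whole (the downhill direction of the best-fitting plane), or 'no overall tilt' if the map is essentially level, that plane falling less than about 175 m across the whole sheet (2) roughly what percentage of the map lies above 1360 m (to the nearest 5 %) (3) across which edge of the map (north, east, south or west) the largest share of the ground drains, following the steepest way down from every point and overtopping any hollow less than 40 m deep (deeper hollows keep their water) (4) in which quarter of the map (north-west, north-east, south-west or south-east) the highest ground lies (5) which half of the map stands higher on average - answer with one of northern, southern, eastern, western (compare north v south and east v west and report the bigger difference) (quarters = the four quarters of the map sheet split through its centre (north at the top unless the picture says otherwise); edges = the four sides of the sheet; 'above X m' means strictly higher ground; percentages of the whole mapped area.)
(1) There is no overall tilt: the best-fitting plane is nearly level.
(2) Roughly 30 % of the ground is higher than 1360 m.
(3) The largest share of the runoff leaves by the southern edge.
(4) Look to the north-west quarter for the highest ground.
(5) Taken as a whole, the eastern half is higher than the western.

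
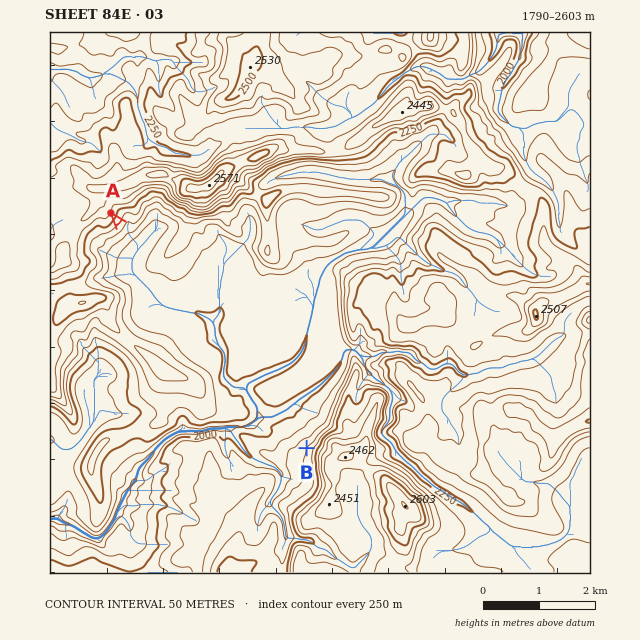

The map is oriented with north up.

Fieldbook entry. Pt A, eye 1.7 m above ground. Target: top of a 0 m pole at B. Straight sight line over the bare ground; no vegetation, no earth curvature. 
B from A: seen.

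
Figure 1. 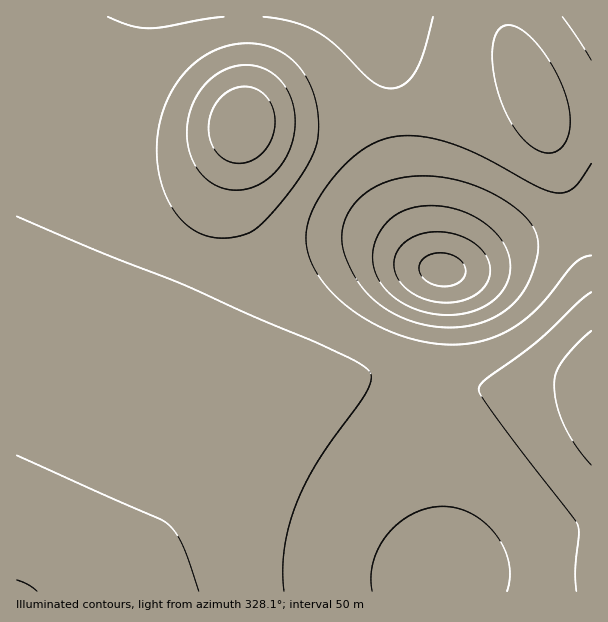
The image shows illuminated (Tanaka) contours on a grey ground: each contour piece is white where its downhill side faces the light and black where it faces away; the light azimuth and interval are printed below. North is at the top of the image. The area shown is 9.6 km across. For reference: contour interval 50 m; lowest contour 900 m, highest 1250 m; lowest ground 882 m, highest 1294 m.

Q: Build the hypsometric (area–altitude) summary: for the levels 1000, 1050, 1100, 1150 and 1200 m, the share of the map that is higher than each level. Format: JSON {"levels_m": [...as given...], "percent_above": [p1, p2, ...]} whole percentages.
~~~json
{"levels_m": [1000, 1050, 1100, 1150, 1200], "percent_above": [96, 93, 82, 42, 9]}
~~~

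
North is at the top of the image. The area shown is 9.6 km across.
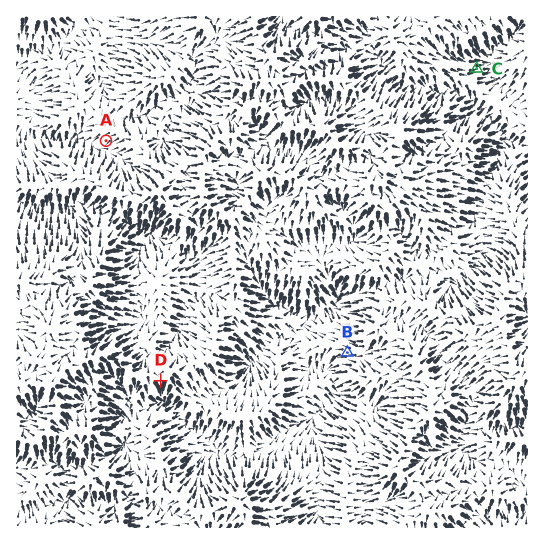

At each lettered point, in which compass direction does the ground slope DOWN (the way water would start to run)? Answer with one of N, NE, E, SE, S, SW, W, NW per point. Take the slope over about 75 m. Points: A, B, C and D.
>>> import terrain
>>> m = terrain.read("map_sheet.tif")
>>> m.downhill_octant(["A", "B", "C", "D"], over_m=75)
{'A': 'SW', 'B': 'W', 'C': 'E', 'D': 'S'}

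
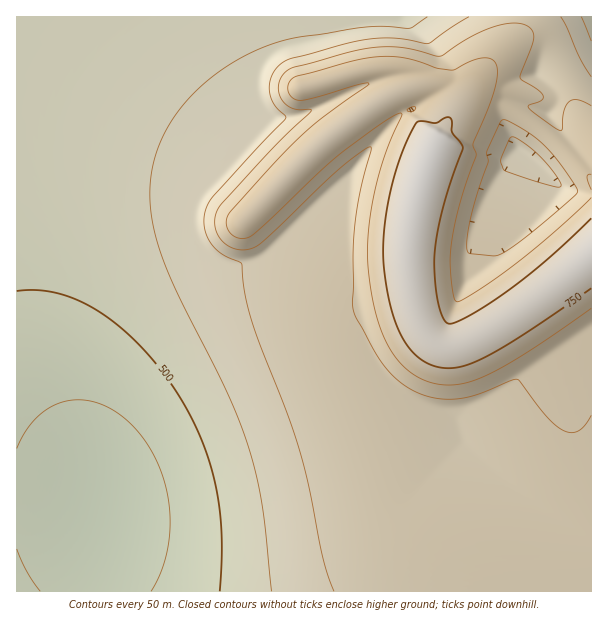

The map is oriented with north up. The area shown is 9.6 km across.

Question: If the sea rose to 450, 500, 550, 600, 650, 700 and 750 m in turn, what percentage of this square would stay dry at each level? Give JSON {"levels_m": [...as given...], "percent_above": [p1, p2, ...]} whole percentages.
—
{"levels_m": [450, 500, 550, 600, 650, 700, 750], "percent_above": [92, 85, 65, 53, 25, 15, 6]}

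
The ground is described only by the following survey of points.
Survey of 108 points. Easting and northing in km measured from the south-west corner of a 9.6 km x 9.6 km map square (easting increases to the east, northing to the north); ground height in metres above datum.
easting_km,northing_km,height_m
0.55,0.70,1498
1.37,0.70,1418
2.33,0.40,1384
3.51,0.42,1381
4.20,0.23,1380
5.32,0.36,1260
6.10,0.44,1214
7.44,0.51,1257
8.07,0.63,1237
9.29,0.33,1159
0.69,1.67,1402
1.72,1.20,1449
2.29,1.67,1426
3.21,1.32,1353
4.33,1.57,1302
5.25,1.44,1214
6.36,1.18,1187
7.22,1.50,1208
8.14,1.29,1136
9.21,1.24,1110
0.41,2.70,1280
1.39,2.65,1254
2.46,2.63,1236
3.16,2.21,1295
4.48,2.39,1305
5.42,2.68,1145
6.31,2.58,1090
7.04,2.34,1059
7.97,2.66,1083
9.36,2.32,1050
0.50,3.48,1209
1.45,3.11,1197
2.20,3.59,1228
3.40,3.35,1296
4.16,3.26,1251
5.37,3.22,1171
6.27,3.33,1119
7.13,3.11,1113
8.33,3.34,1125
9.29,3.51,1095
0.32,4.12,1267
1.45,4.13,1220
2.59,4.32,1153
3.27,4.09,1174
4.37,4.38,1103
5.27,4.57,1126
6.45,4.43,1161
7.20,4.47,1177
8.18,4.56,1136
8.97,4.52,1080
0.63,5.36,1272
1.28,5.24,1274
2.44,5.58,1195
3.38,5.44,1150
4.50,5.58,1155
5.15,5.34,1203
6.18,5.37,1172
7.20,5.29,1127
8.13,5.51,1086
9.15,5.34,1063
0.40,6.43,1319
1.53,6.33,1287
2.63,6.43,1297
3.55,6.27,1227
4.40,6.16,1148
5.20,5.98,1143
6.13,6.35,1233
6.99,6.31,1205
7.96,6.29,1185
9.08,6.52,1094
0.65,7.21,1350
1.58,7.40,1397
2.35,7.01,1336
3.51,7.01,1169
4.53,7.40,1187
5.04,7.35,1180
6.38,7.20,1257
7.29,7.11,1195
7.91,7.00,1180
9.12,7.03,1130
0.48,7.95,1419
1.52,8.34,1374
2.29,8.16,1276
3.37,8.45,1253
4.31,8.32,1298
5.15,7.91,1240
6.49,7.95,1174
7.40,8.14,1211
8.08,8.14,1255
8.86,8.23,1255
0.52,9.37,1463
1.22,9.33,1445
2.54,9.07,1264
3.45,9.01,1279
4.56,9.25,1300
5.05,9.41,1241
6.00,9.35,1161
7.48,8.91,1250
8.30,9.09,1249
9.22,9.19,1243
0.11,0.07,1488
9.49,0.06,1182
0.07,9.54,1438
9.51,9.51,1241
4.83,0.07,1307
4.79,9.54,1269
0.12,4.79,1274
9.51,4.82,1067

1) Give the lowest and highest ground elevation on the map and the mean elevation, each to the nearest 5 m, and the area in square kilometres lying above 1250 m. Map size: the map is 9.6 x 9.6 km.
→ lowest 1050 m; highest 1505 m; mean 1230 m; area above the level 33.3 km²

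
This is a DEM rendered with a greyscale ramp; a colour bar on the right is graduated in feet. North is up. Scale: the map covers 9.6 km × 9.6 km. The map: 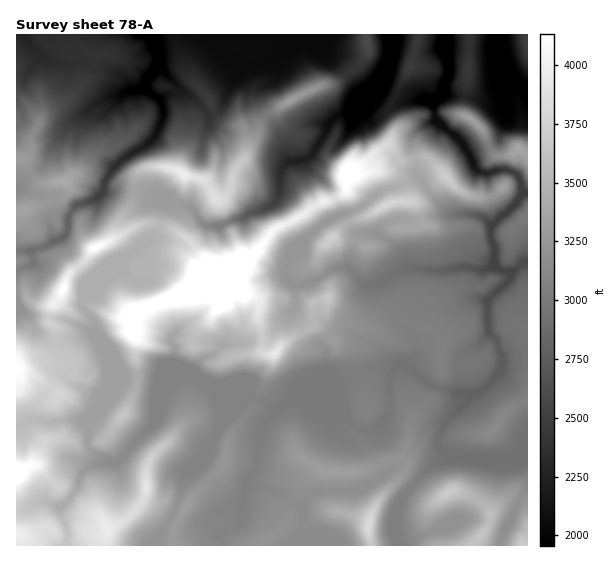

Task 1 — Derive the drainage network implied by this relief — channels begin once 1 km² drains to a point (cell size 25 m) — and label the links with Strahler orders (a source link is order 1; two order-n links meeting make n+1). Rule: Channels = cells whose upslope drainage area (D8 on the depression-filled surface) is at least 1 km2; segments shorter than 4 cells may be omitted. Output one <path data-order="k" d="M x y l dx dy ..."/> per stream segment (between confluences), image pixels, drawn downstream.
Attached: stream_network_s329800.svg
<path data-order="1" d="M421 536l-2 1-6 2-7 4-5 0-3-3 0-19 1-1 2-13 5-14 15-16 0-1 9-9 13-7 0-8-2-3"/><path data-order="1" d="M301 508l-4-4"/><path data-order="1" d="M243 507l0-11 6-8"/><path data-order="1" d="M63 505l7-6 0-2 7-8 5-16 5-5 7-3 8 0 1-1 6 0 1-1 7 0 2-3"/><path data-order="2" d="M297 504l-8-7-11-5-5 0-8-4-16 0"/><path data-order="1" d="M327 491l-9 0-1 1-3 0-3 1-8 8 0 2-4 0-2 1"/><path data-order="2" d="M249 488l0-8 5-7 4-8 0-9 1-1 0-10 2-1 0-9 1-2 1-8 3-4 16-16"/><path data-order="1" d="M182 485l0-9 1-3 32-32 3-6 4-4 1-4 28-28"/><path data-order="2" d="M119 460l7-7 4-6 9-10 10-8 1 0 11-10 4-10 2-10 4-8 12-12 10 0"/><path data-order="1" d="M510 456l-28 0-1-1-10 0-1-2-21-1-2-1-4 0-2-2"/><path data-order="2" d="M441 449l-3-2-1-6 1-1 1-7 4-5 3-7 28-29"/><path data-order="2" d="M87 440l0 5 2 3 5 5 4 2 7 6 10 0 2-1 2 0"/><path data-order="3" d="M357 427l4 2 8 0 8-5 4-1 8-8 1-3 0-4 1-1-1-18-1-1 0-9 2-7 6-5 8 0 4 4 5 1 13 12 6 3 5 0 4 2 5 0 7 4 12 0 1-1 7 0"/><path data-order="1" d="M50 423l3 0 1-2 9 0 2-1 16 0 1 1 0 3 3 3 0 2 2 3 0 8"/><path data-order="1" d="M347 411l4 9 6 7"/><path data-order="3" d="M282 405l13 0 2 2 2 0 15 10 27 0 9 7 7 3"/><path data-order="2" d="M223 399l28 0"/><path data-order="2" d="M251 399l7 1 1 1 6 0 10 8 7-4"/><path data-order="3" d="M474 392l4 0 9-5 4-4 3-6 7-6 0-19-3-5 0-4-1-3-8-8 0-9-2-2 0-17 3-7 20-18 0-4-4-4-8-2-4-4"/><path data-order="2" d="M193 379l8 5 13 13 3 2 6 0"/><path data-order="1" d="M219 348l-8 8-5 0-3 1-9 10 0 2 29 30"/><path data-order="1" d="M171 339l0 4 3 2 0 15 19 19"/><path data-order="3" d="M494 265l0-18-3-6 0-5-1-1 0-7 4-4"/><path data-order="1" d="M33 261l0-5-2-1 0-3 4-4 6 0 1-1 3 0 8-6 2 0 8-4 3-2 1-3 0-4 2-1 0-10 4-8 5-5 4 0 5-3 3 0 4-2 3 0 6-7 2-11 8-12 12-12 21-12 9-9 4-8 0-3 3-4 0-4 1-1 0-8-1-1-1-7-2 0-12-9-2-3 0-4"/><path data-order="1" d="M131 252l-49 49 0 6 13 14 0 26 6 8 0 5 2 3 0 2 2 2 0 13-2 1 0 30-10 10 0 10-3 2 0 4-3 3"/><path data-order="3" d="M494 224l5-5 0-2 3-1 19-19 0-14-4-8-3-3-7-1-1-2-7 0-1 2-4 0-5 2-4 0-7-2-4-4-1-7-3-3-1-4-4-4 0-2-18-18-1 0-1-4-10-9 0-3-1-1 0-9 11-11 1-12 3-4 0-13-2-2-1-8-1-1 0-17"/><path data-order="1" d="M327 220l-1 0-19 17-2 4 0 3-19 19 0 2-1 2 0 9 4 5 5 2 3 2 4 0 1-1 11 0 14-12 6-3 2 0 2-1 10 0 18 17 9 0 25-14 3 0 1-2 6 0 1-1 19 1 1 2 15 0 1-2 8 0 1-1 7 0 1-1 11 1 1 1 12 0 2-1 2 0 3-3"/><path data-order="1" d="M451 215l26 0 6 2 7 7 4 0"/><path data-order="1" d="M178 203l5 1 4 3 3 0 5 5 4 8 6 5 20-1 10-5 6 0 9-6 12-2 8-4 7-7 2-7 0-18 3-7 8-7 8 0 1-1 6 0 2-1 7-7 1-4 8-11 3-5 1-7 10-9 12-3 9-9 5-1 7-4 9-10 0-6 10-18 0-2 2-6 0-4 2-1 0-11-2-1 0-5"/><path data-order="1" d="M209 123l0-7-4-7-16-16-7-4-24-24"/><path data-order="1" d="M85 112l5-3 5-5 7-3 5-4 11-1 4-3 3 0 5-2 7 0 4-3 2 0 0-3 2-1"/><path data-order="1" d="M499 88l0-4-2-5 0-7-2-1 0-36"/><path data-order="2" d="M145 84l4-5 1-4 8-10"/><path data-order="1" d="M259 67l6 0 6-3 15-13 8-4 3-3 2-1 4 0 2-2 5 0 3-2 0-4"/><path data-order="2" d="M158 65l1-10-1-2 0-4-3-4-1-10"/><path data-order="1" d="M42 56l-1-3-16-14-2-4"/>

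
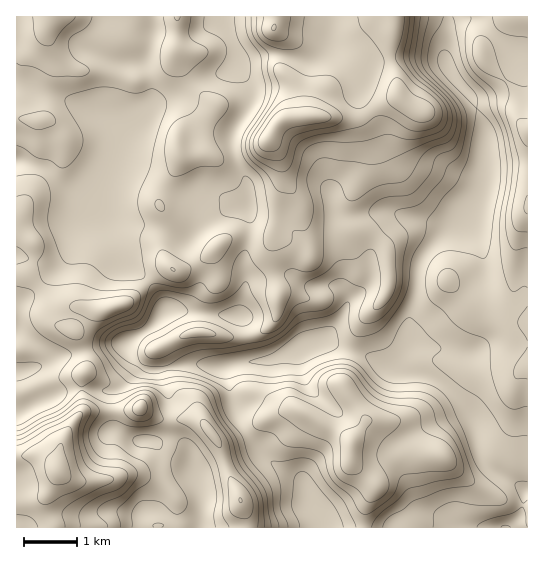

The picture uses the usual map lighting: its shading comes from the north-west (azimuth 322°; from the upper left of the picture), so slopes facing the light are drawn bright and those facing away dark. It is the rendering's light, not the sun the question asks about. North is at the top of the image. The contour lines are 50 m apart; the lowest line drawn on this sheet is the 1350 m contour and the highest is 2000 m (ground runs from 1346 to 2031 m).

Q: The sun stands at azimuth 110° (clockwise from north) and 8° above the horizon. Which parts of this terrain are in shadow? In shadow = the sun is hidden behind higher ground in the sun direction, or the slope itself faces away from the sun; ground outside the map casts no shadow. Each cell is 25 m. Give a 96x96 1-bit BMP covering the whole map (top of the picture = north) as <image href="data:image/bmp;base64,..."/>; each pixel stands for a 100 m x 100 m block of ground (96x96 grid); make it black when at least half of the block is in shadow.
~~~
<image width="96" height="96" href="data:image/bmp;base64,Qk2+BAAAAAAAAD4AAAAoAAAAYAAAAGAAAAABAAEAAAAAAIAEAAATCwAAEwsAAAIAAAAAAAAA////AAAAAAAAAAAADgAABwAAAAMAAAAAHwAAHwAAAAMAAAAAPwAAHwAAAAEAAAAAP4AAPwAAAAEAAAAAf4AAP4AAAAEAAAAAf8AAf4AAAAA4AAAA/4AA/wAAAAA8AAAB/4AB8AAAAAA8AAAB/wAB+AAAAAB8AAAB/wAD+AAAAAB+AAAD/gAH+AAAAAB+AAAB/gAH/AAAAAB8AAAB/gAP/AAAAAAAAAAA/AAP/AAAAADgAAAA/AAH/AAAAAD8AAAA+AAD/AAAAAD/AAAA8AAA/AAAAAD/AAAB8AAAfAAAAAD/gAAA4AAADAAAAAD/wAAA4BAABgAAAAD/4AAAQDwABwAAAAD/8BwAgH4ABgAAAAD/8D4DgH/AAAAAAAD/+P4DAB/gAAAAAAD/+f8AAAPgMADAAAD/8/8AAAPh8AHAAGD/4/+eAMPj8ACAAGDgYH/+Aef/8AAAAGAB4AH+B+//+AAAAAAH8AH4B8P/+AAAAAAP+AAAAAf//AAAAAAP+AEAAAf/+AAAAAAP8AeAAAf/+AAAAIAAAA/AAAH+AAAAAAAAAB/gAAAAAAAAAAAAAB/4AAAAAAAAAAAAAA/+AAAADgAAAAAAAAH/wB4ADgAAAABwAAD/wD8ADwAAAABwAAB/wH8AD4AAAADwAAA8AH8AD8AAAABwAAAAAH8AB+AAAAAAAcAAAD8AB/AAAAAAAfAAAD8AB/gIAAAAAfgAAD8AA/gcAAAAACAAAB8AAPgeAAAAAAAAAAgAADgeAAAAAAAgAAAAADg+AAAAAADwAAAAABgfAGAAAAPwAAAAAAAfAPAAAAfwAAAAAAAPAPAAAAfg4AgAAAAAAfAAAAfA8AwAAAAAA/gAAAAA+AwAAAAAB/gAAAAA/AwAAAAAB/gAAAAAfA4AAAAAD/gAAAAAAA4AAAAAH/gAAAAAAB4AAAAAH/wAAAAAAB8AAAAAP/wAAAAAAB8AAAAAP/4AAAOAAB8AAAAAP/4AAAeAAB8AAAAAf/4AAAeAAB8AAAAAf/4AAAeAAB8AAAAAP/4AAAPAAD8AAAAAP/4AAAHAAD8AAAAAP/4AAABgAD8AAAAAH/4AAABwADwAAAAAH/8AAAD4AHwAAAAAD/4AAAD4APwAAAAAD/4AAAH8AfwAAAAAD/4AAAP8A/wAAAAAB/4AAAP8B/4AAAAAB/4AAAf8D/4AAAAAB/4AAAf8H/8AAAAAB/4AAAP8f/8AAAAAB/wAAAH8//+AAAAAB/wAAAD////AAAAAD/gAAAAf///gAAAAD/gAAAAf///gAAAAD/gAAAAP///gABwAH/AAAAAB///gAH4AH/AAAAAAf//AAH4AP8AAAAAAP//AAH4APwAAAAAAD/+AAH4AfgAAAAAAA/+AAD4AfgAAAABgAf+AAAAA/gAAAADwAf+AAAAB/gAAAADwAf8AAAAB/AAAAAD4A/4AAAAD/AAAAAD4Af4AAAAD/AAgAAB4AP4AAAAD/ABwAAB4Af4AAAAD/ADwAAB4A/8AAAAB/AD4AAB4B/8AAAAA/AD4AAB8H/8AAAAAcAA="/>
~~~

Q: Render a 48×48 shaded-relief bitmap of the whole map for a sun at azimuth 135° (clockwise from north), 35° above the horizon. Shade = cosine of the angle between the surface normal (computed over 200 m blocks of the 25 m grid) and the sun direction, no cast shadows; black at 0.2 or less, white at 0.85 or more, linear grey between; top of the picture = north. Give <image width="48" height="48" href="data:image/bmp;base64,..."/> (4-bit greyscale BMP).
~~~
<image width="48" height="48" href="data:image/bmp;base64,Qk32BAAAAAAAAHYAAAAoAAAAMAAAADAAAAABAAQAAAAAAIAEAAATCwAAEwsAABAAAAAAAAAAAAAAABEREQAiIiIAMzMzAERERABVVVUAZmZmAHd3dwCIiIgAmZmZAKqqqgC7u7sAzMzMAN3d3QDu7u4A////AJmZq6mauYiaqGebzKqpmHit2pmqqrvMqJmrvLu7upiaqFWL3LqZmHet7Kqqqqu8uoibzd3d3KmaqFNqzMupiIeM7su7uqqquneKzd3e7bqZmFRom7upiIiK3tzMy6qZqod5u6qr3bqZmFV3iauod4qZrMvMzLmZmodoq5dnmqmqmGeYiau5ZXqpmqq7zbmZmndnq6dmZ4mqmHmqmau6hVm6mZmau7mZmTRWrLl3iIiamIq7qZq7llm7qZiImqmJmQAUjNuZq6mqmJmqqZmqqGerupiHiamJmQAAOu25vMupiJiIiZmZmGaaqqqZmaiJmlIABM24i9uHeJmHZ4iIiHd4iJmqqpiJqphSAFiFJrp2aKqYZmZ3d4iHVVeJqpiIqpmXU2h1AFdlVomHdkVVZ4mHVDRomZiImneId6uoURMzNGZVVDNERXmHdlZ4mZh3iod2VpuodmZUVmZUVURCATaJiIiImIh3iamHVXmYeKu6qrupiHdlISWJmZiIiId3iKmZiIqpdXvN3d3dzLmIZViqqZiIiZh3iImZmr3clTWLzMzM3uypiHm7upmJmZmIiHiJmb7/63M0eJmIi//bqXisy5mZmZmYiXd4iJvv/8hURniHVs/ty4aM7amYiZmYiXd3iIec7/uHibupdq3czbZZ3smJmZmImYd3d3ZFjP26mr3JdpzKq7lVrtmJmZiImZmHZnZUWM3MyqzKd4q7qqqGjdp4mpiImZmYd3iHZ4m8ypu6iJq8y6qYi8pmiZh3mYmph4iYh2eJqqu6iaqr3LqYi8pleJh3momqmIiZh2Z3d6vJiaqau6qpi8uGZ4dmmomqmIiIh3eIdXq6eJmaqqqpisyod3dlipmamIiIh3iZhleZd5maqpmpmau5iIdUeqqqmYiIiImamHd4ZpmbupmZmZqqmYdTWJq6mZmIh4mqmZiIZomrupqqqqu7qZhSNomqqZmId3mZmZmZdoqquZq8u7zMuphSJHiqqZmIdmiamZmZdoqqqYm8y8zMy6liE3eZqpmYh2ebuqqpd5u7upmru7zMy6lzI2eJqqmYh2aLu6qpiKzMuqmaq7vMzLl0I3iZq6mYh3Z5qqqXis3cuqqqq7zMzbp0NJmZq6qZiGVomZljWs3du6qqqs3d3cp0RZmZmqmZiHVYmapgB83u3Lu7qr3u7tp0RZmamZmZmHVXiauBAZzd3cu7qqvf/tt0RYiJmZmZmYdWiKumADiau7qaqZq93Mp1VoiJmpmZmZh3eIq5MARWeJiIiZmaqqhlZ4iZqqqZqpmIh3iZYiVmeJmGaJh2eZdmeJmaq7upmqmZmIiIdFd3eJmHVodmeIiIiJmZqqqpiIiaqpiIZGiHd4mYZ4h4h3iZmJmamZmZmHeau7qYZGiYh4iYiaqqhmiZmYmqqZmZqoZ5qqqYd4qqmIiIm93LhViZmXibupmZqpZpmJmHaLu6mYiIm+7clUeZmWebzKmZmpd6qYh1R7y6mYiIi+7cllaJmmaKzLqYmpd7uph0NZu6mYiIit7cl1Z4mg=="/>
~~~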